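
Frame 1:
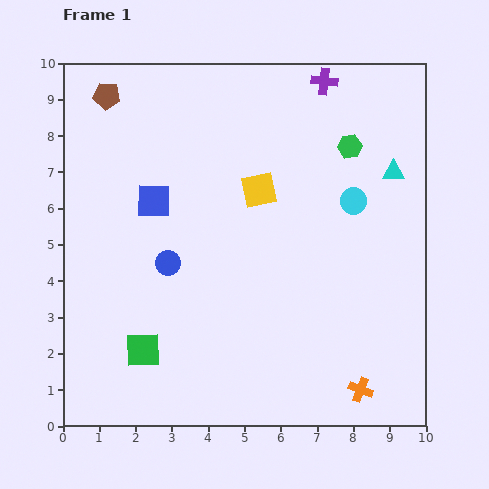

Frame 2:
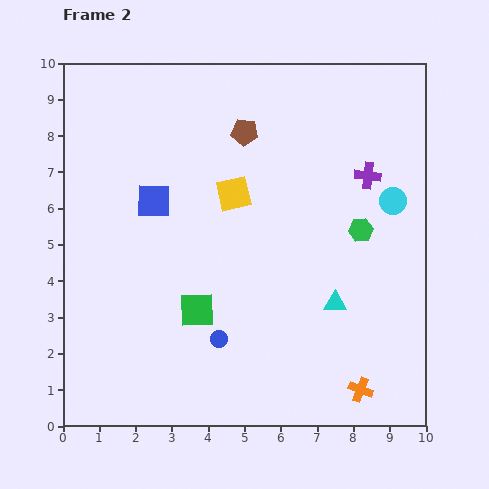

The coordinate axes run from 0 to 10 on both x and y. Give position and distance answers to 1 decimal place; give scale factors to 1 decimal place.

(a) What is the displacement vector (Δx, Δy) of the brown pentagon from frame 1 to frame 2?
(3.8, -1.0)

The brown pentagon was at (1.2, 9.1) in frame 1 and (5.0, 8.1) in frame 2.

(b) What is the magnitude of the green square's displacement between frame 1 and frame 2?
1.9

The green square moved from (2.2, 2.1) to (3.7, 3.2), a distance of √(1.5² + 1.1²) ≈ 1.9.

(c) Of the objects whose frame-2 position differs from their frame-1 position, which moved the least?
the yellow square

(moved 0.7)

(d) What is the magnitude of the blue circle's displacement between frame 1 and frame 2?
2.5

The blue circle moved from (2.9, 4.5) to (4.3, 2.4), a distance of √(1.4² + 2.1²) ≈ 2.5.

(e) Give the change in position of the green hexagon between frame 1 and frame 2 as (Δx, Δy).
(0.3, -2.3)

The green hexagon was at (7.9, 7.7) in frame 1 and (8.2, 5.4) in frame 2.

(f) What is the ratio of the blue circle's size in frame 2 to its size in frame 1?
0.7×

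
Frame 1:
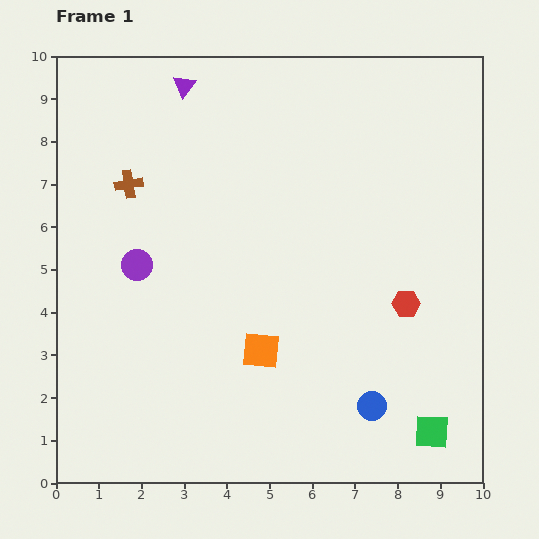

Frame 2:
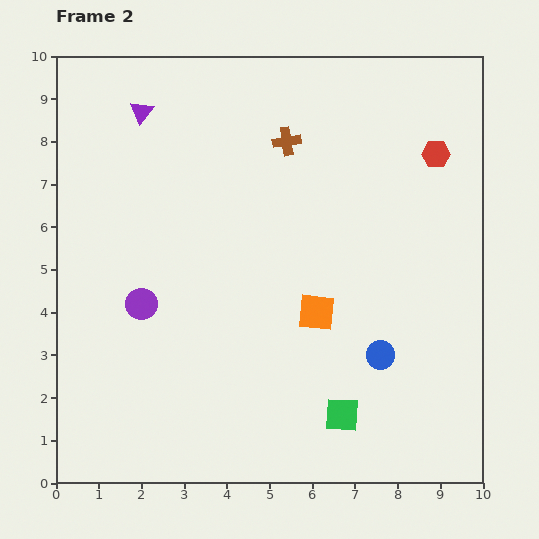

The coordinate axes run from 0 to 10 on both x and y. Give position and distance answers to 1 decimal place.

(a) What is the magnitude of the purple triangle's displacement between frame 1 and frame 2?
1.2

The purple triangle moved from (3.0, 9.3) to (2.0, 8.7), a distance of √(1.0² + 0.6²) ≈ 1.2.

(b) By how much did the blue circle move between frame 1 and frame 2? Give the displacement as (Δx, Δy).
(0.2, 1.2)

The blue circle was at (7.4, 1.8) in frame 1 and (7.6, 3.0) in frame 2.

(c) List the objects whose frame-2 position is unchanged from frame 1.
none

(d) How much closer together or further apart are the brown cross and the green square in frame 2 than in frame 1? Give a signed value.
-2.7

Distance in frame 1: 9.2. Distance in frame 2: 6.5.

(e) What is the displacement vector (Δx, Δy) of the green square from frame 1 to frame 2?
(-2.1, 0.4)

The green square was at (8.8, 1.2) in frame 1 and (6.7, 1.6) in frame 2.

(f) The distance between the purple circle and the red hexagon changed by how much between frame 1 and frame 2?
+1.3

Distance in frame 1: 6.4. Distance in frame 2: 7.7.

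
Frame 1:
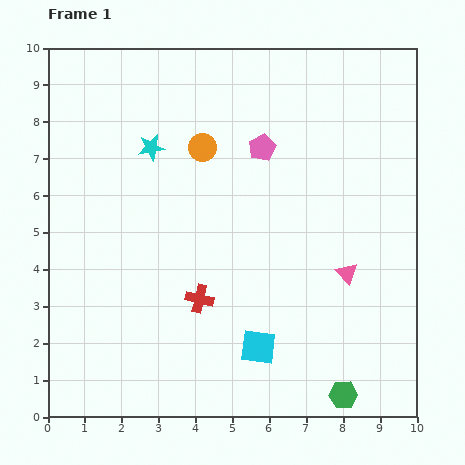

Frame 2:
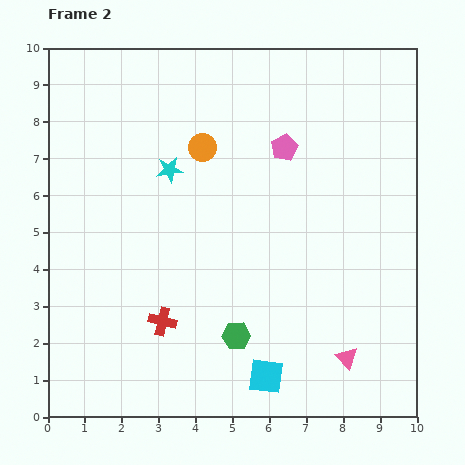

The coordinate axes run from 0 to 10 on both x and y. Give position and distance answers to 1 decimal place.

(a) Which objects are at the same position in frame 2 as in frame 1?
the orange circle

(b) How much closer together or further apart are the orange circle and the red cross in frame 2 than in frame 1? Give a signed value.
+0.7

Distance in frame 1: 4.1. Distance in frame 2: 4.8.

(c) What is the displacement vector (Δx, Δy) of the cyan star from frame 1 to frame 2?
(0.5, -0.6)

The cyan star was at (2.8, 7.3) in frame 1 and (3.3, 6.7) in frame 2.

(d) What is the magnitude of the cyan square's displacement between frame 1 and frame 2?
0.8

The cyan square moved from (5.7, 1.9) to (5.9, 1.1), a distance of √(0.2² + 0.8²) ≈ 0.8.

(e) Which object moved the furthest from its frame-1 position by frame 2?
the green hexagon

(moved 3.3; next 2.3)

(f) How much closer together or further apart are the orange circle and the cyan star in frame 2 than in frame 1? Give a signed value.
-0.3

Distance in frame 1: 1.4. Distance in frame 2: 1.1.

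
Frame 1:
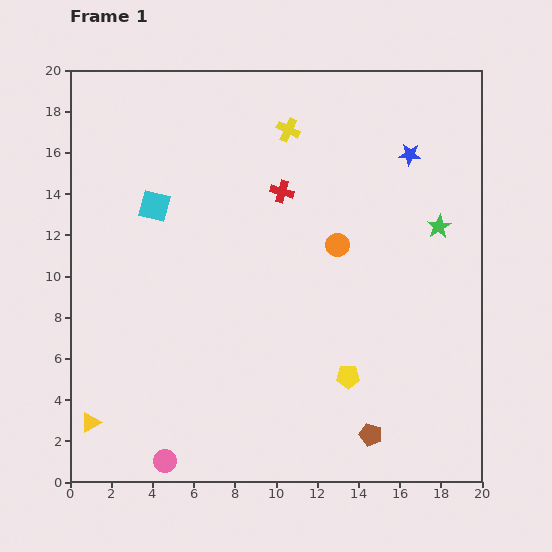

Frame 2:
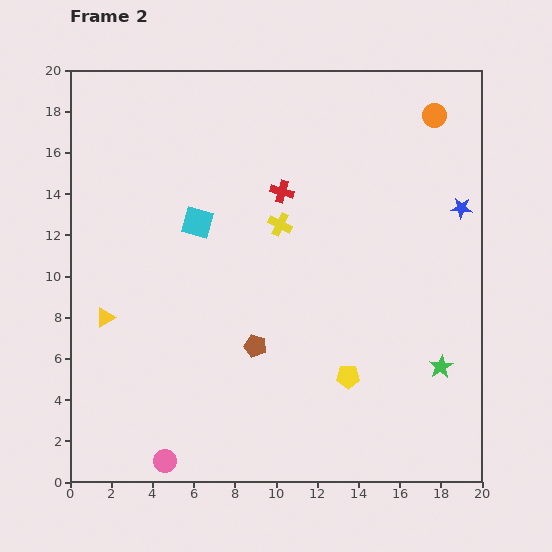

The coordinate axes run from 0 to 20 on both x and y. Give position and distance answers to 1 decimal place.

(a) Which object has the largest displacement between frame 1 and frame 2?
the orange circle

(moved 7.9; next 7.1)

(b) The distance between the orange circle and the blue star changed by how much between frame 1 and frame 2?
-0.9

Distance in frame 1: 5.6. Distance in frame 2: 4.7.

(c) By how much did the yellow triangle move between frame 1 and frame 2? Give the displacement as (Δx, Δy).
(0.7, 5.1)

The yellow triangle was at (1.0, 2.9) in frame 1 and (1.7, 8.0) in frame 2.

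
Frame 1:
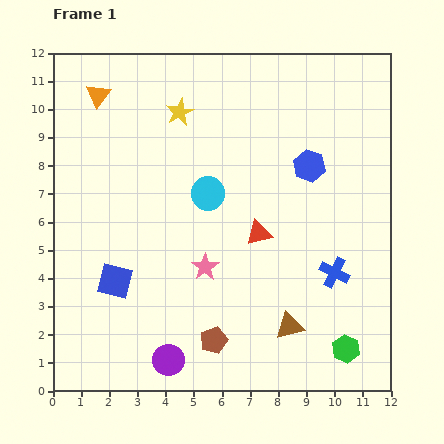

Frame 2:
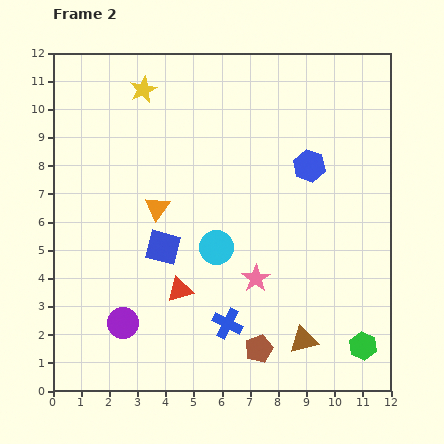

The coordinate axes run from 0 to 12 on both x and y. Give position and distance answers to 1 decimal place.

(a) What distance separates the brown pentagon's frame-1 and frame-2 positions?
1.6

The brown pentagon moved from (5.7, 1.8) to (7.3, 1.5), a distance of √(1.6² + 0.3²) ≈ 1.6.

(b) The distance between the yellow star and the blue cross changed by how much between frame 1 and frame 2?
+0.9

Distance in frame 1: 7.9. Distance in frame 2: 8.8.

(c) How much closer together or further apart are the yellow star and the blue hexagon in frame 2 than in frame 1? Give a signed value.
+1.5

Distance in frame 1: 5.0. Distance in frame 2: 6.5.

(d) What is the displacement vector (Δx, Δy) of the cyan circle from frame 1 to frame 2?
(0.3, -1.9)

The cyan circle was at (5.5, 7.0) in frame 1 and (5.8, 5.1) in frame 2.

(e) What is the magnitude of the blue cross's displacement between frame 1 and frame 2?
4.2

The blue cross moved from (10.0, 4.2) to (6.2, 2.4), a distance of √(3.8² + 1.8²) ≈ 4.2.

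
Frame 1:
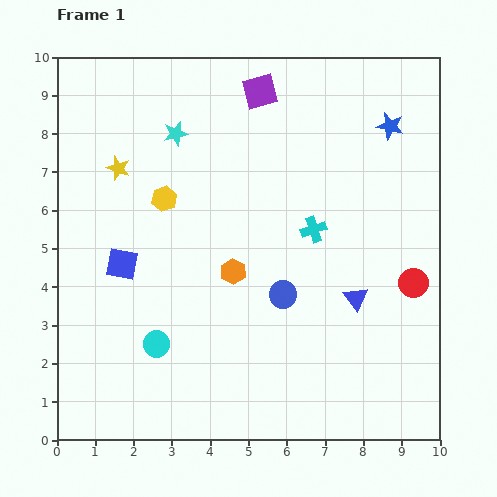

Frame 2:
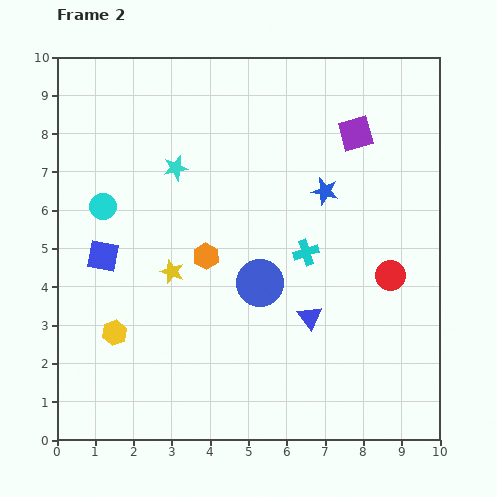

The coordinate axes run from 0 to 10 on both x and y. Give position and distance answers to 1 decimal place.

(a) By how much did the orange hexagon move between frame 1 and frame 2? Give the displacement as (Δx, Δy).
(-0.7, 0.4)

The orange hexagon was at (4.6, 4.4) in frame 1 and (3.9, 4.8) in frame 2.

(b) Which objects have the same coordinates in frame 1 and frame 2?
none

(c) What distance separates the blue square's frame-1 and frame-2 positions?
0.5

The blue square moved from (1.7, 4.6) to (1.2, 4.8), a distance of √(0.5² + 0.2²) ≈ 0.5.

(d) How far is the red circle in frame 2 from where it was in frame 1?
0.6

The red circle moved from (9.3, 4.1) to (8.7, 4.3), a distance of √(0.6² + 0.2²) ≈ 0.6.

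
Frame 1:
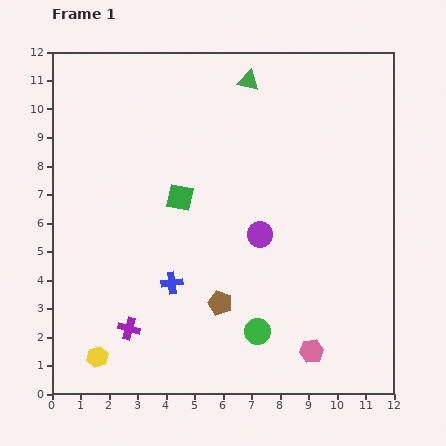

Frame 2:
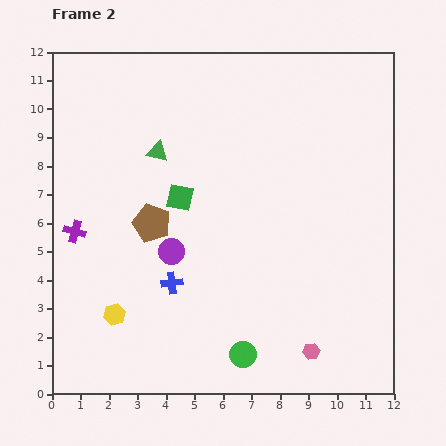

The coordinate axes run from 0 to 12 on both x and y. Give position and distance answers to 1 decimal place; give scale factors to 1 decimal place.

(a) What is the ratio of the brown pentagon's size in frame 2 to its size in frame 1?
1.6×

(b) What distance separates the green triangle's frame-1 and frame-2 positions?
4.1

The green triangle moved from (6.9, 11.0) to (3.7, 8.5), a distance of √(3.2² + 2.5²) ≈ 4.1.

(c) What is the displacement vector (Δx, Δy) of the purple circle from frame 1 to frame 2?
(-3.1, -0.6)

The purple circle was at (7.3, 5.6) in frame 1 and (4.2, 5.0) in frame 2.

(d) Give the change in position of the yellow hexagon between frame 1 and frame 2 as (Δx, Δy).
(0.6, 1.5)

The yellow hexagon was at (1.6, 1.3) in frame 1 and (2.2, 2.8) in frame 2.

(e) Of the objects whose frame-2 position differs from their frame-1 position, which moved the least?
the green circle

(moved 0.9)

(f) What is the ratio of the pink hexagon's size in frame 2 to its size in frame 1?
0.7×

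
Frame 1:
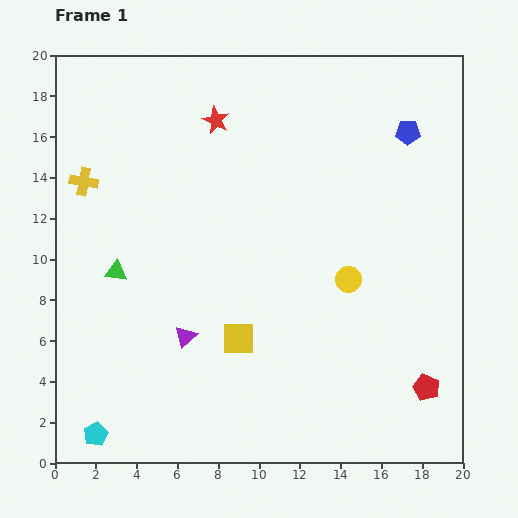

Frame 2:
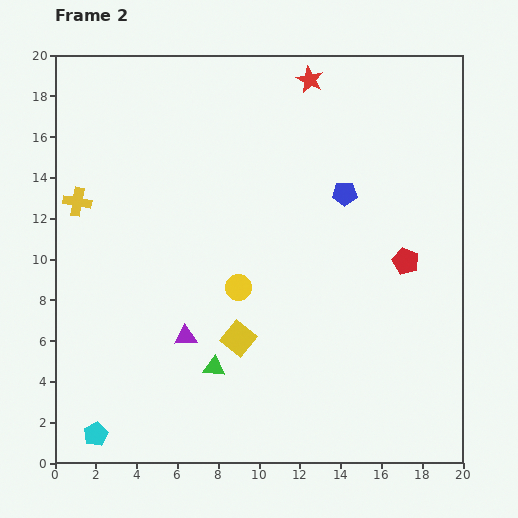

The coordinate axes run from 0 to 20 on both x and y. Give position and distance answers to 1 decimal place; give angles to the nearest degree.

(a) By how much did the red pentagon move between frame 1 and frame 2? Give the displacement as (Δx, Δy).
(-1.0, 6.2)

The red pentagon was at (18.2, 3.7) in frame 1 and (17.2, 9.9) in frame 2.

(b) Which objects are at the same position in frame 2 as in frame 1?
the yellow square, the purple triangle, the cyan pentagon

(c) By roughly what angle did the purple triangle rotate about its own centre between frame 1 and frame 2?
39° clockwise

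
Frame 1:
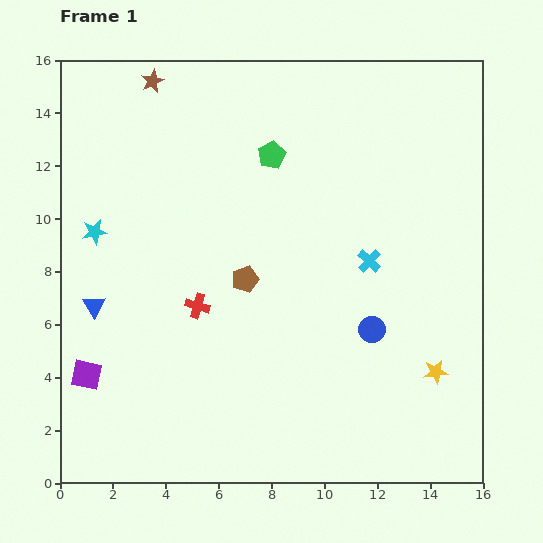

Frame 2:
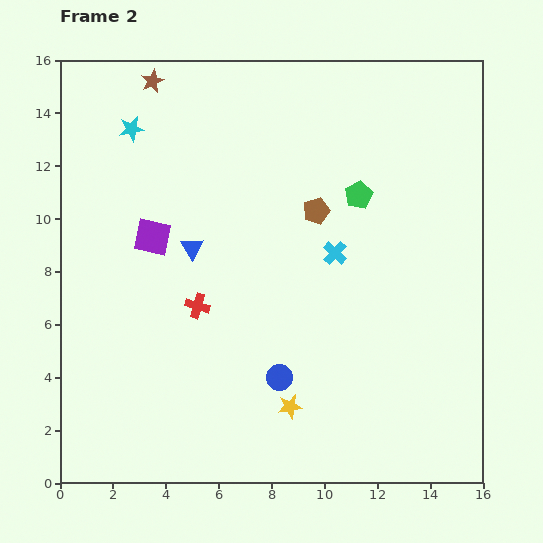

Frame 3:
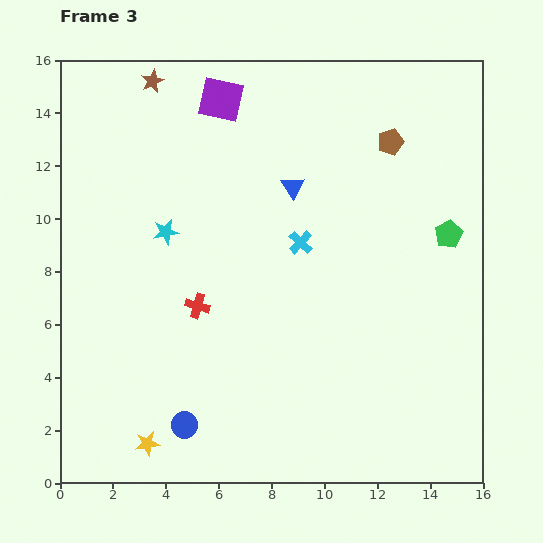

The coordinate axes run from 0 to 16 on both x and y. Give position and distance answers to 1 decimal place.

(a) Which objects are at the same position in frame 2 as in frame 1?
the brown star, the red cross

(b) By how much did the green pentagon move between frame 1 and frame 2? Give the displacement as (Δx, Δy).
(3.3, -1.5)

The green pentagon was at (8.0, 12.4) in frame 1 and (11.3, 10.9) in frame 2.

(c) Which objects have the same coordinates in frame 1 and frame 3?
the brown star, the red cross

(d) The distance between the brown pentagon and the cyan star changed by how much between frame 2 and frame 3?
+1.5

Distance in frame 2: 7.7. Distance in frame 3: 9.2.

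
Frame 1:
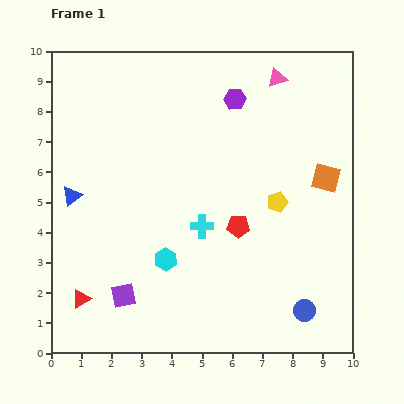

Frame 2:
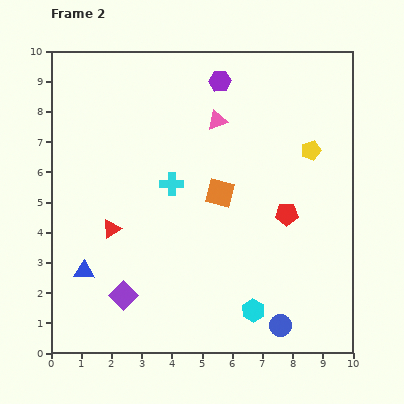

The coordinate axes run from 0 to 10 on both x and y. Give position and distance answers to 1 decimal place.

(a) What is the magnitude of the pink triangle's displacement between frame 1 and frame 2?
2.4

The pink triangle moved from (7.5, 9.1) to (5.5, 7.7), a distance of √(2.0² + 1.4²) ≈ 2.4.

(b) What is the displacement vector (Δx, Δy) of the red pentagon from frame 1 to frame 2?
(1.6, 0.4)

The red pentagon was at (6.2, 4.2) in frame 1 and (7.8, 4.6) in frame 2.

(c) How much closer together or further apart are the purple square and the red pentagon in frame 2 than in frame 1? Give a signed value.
+1.6

Distance in frame 1: 4.4. Distance in frame 2: 6.0.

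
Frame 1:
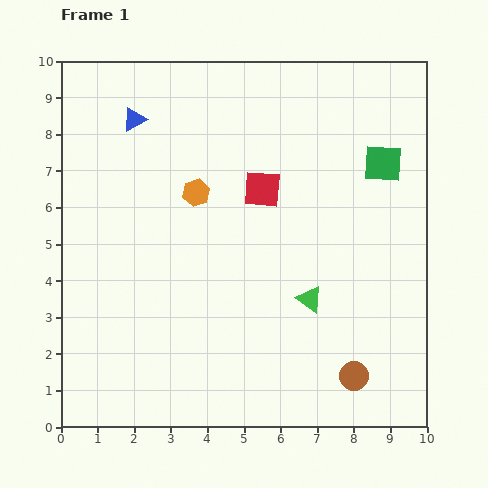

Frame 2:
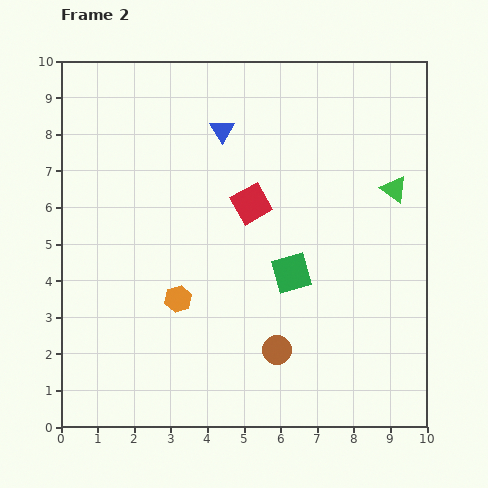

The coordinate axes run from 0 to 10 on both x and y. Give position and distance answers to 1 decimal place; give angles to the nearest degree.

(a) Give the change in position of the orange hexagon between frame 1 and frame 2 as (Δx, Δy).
(-0.5, -2.9)

The orange hexagon was at (3.7, 6.4) in frame 1 and (3.2, 3.5) in frame 2.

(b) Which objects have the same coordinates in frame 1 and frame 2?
none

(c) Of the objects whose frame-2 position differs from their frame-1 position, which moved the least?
the red square

(moved 0.5)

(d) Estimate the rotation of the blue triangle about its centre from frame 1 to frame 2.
32° counter-clockwise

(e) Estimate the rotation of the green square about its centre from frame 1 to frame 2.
20° counter-clockwise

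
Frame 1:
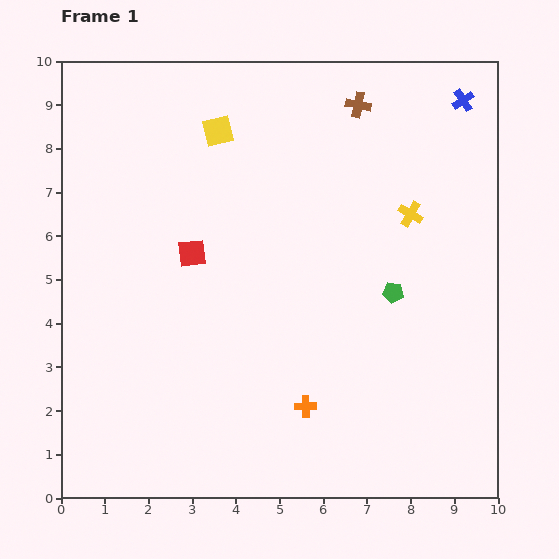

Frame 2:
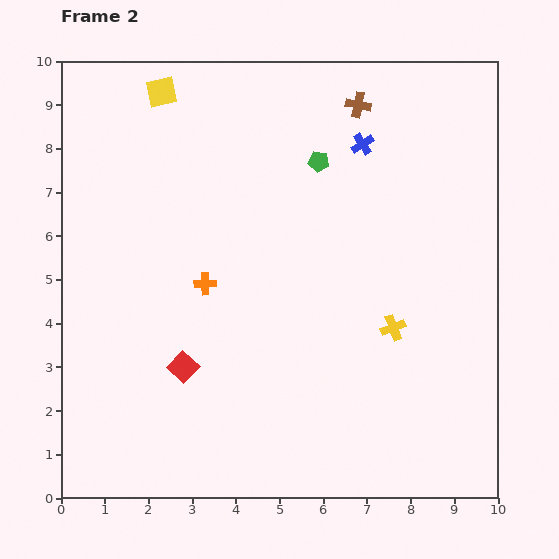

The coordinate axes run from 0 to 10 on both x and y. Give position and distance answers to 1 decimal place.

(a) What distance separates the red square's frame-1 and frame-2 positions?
2.6

The red square moved from (3.0, 5.6) to (2.8, 3.0), a distance of √(0.2² + 2.6²) ≈ 2.6.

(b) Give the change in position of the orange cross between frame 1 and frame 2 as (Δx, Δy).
(-2.3, 2.8)

The orange cross was at (5.6, 2.1) in frame 1 and (3.3, 4.9) in frame 2.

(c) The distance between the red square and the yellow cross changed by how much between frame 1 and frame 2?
-0.2

Distance in frame 1: 5.1. Distance in frame 2: 4.9.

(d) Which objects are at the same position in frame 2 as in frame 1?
the brown cross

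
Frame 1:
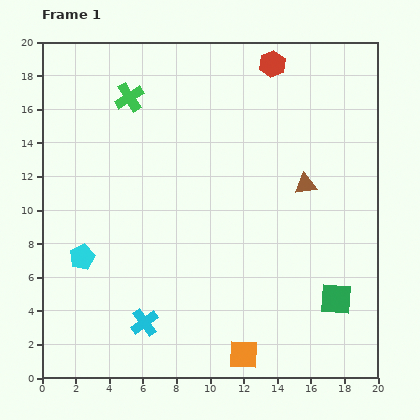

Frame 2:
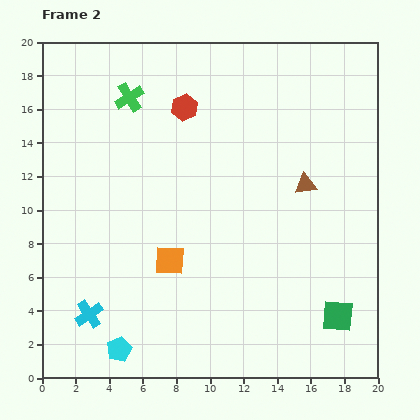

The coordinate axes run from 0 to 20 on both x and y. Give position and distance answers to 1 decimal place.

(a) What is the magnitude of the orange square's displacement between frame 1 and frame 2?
7.1

The orange square moved from (12.0, 1.4) to (7.6, 7.0), a distance of √(4.4² + 5.6²) ≈ 7.1.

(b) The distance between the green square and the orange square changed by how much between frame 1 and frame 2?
+4.1

Distance in frame 1: 6.4. Distance in frame 2: 10.5.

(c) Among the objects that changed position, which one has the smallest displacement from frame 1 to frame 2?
the green square

(moved 1.0)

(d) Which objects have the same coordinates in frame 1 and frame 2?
the green cross, the brown triangle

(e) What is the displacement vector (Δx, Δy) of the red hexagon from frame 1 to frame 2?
(-5.2, -2.6)

The red hexagon was at (13.7, 18.7) in frame 1 and (8.5, 16.1) in frame 2.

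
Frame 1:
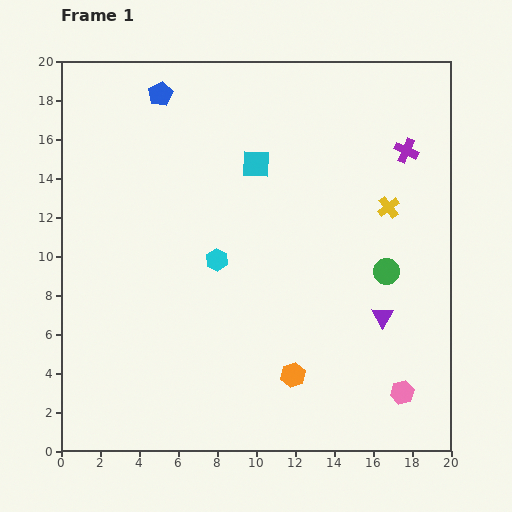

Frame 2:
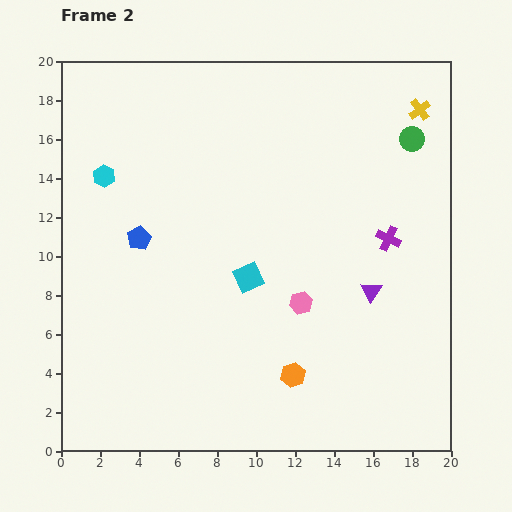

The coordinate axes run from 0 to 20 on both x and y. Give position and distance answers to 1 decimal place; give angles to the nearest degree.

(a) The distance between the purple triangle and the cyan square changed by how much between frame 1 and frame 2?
-3.9

Distance in frame 1: 10.2. Distance in frame 2: 6.3.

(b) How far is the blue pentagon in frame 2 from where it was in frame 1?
7.5

The blue pentagon moved from (5.1, 18.3) to (4.0, 10.9), a distance of √(1.1² + 7.4²) ≈ 7.5.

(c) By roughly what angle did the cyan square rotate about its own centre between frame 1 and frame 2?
27° counter-clockwise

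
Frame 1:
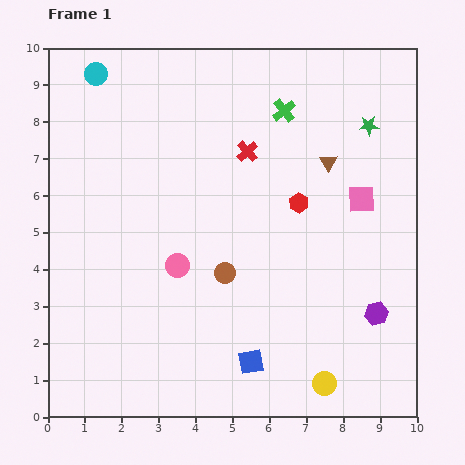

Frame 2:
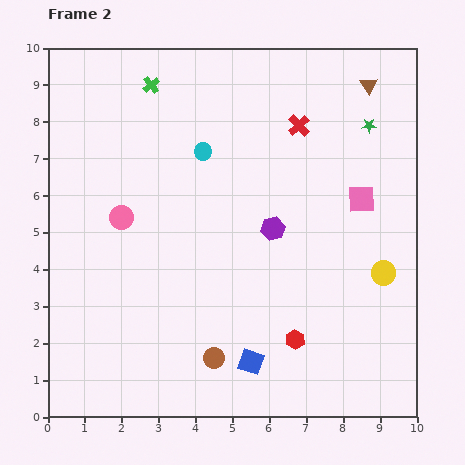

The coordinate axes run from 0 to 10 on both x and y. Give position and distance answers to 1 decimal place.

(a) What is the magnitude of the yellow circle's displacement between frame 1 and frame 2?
3.4

The yellow circle moved from (7.5, 0.9) to (9.1, 3.9), a distance of √(1.6² + 3.0²) ≈ 3.4.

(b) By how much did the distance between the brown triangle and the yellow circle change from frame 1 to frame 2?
-0.9

Distance in frame 1: 6.0. Distance in frame 2: 5.1.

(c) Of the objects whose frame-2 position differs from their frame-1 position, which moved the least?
the red cross

(moved 1.6)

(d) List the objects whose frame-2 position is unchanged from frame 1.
the blue square, the pink square, the green star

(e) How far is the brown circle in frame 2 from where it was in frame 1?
2.3

The brown circle moved from (4.8, 3.9) to (4.5, 1.6), a distance of √(0.3² + 2.3²) ≈ 2.3.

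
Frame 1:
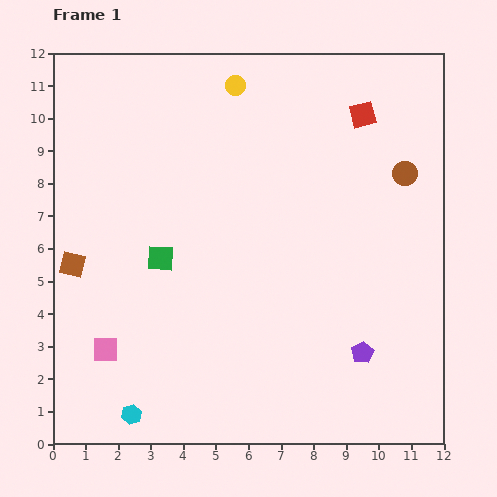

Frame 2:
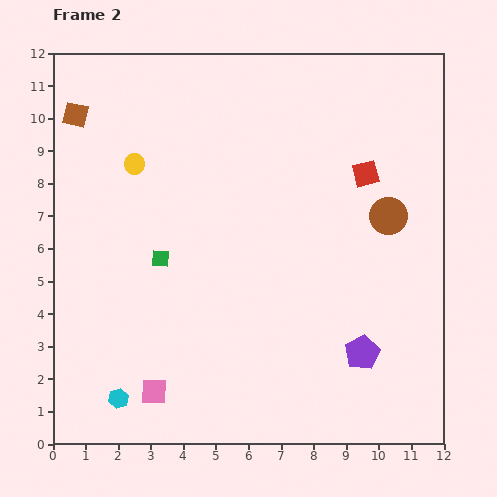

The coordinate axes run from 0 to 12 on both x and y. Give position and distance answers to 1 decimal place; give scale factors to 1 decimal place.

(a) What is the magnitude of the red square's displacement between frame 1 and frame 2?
1.8

The red square moved from (9.5, 10.1) to (9.6, 8.3), a distance of √(0.1² + 1.8²) ≈ 1.8.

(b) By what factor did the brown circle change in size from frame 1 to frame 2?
1.5×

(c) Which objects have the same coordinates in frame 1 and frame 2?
the green square, the purple pentagon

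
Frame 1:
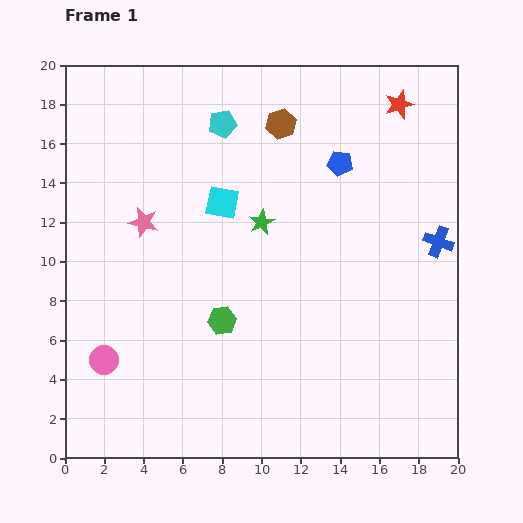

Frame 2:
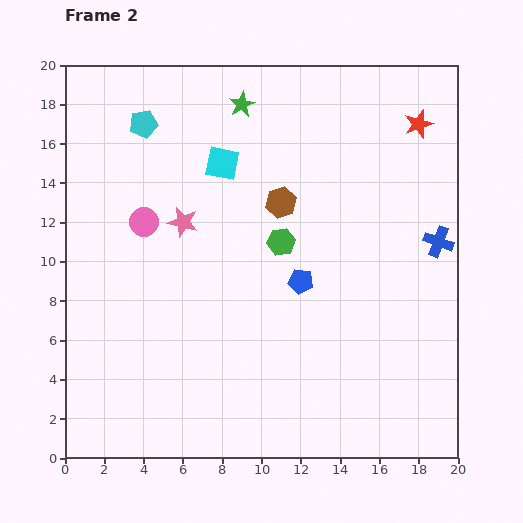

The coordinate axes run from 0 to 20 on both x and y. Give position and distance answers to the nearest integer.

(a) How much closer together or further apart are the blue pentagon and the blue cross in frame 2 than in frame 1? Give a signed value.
+1

Distance in frame 1: 6. Distance in frame 2: 7.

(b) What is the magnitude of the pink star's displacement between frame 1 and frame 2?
2

The pink star moved from (4, 12) to (6, 12), a distance of √(2² + 0²) ≈ 2.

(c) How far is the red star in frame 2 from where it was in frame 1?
1

The red star moved from (17, 18) to (18, 17), a distance of √(1² + 1²) ≈ 1.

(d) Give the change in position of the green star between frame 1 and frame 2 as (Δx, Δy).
(-1, 6)

The green star was at (10, 12) in frame 1 and (9, 18) in frame 2.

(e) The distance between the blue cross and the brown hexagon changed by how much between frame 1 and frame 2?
-2

Distance in frame 1: 10. Distance in frame 2: 8.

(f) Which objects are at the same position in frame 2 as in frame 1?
the blue cross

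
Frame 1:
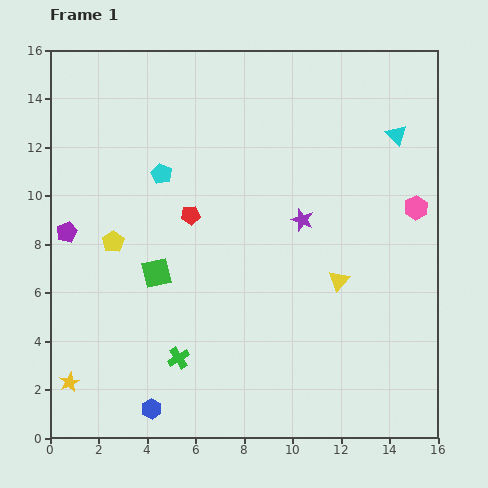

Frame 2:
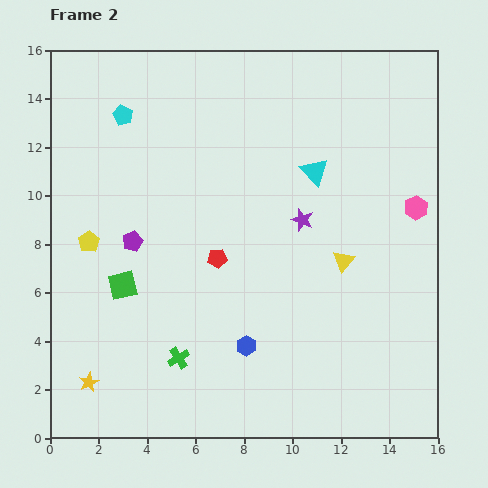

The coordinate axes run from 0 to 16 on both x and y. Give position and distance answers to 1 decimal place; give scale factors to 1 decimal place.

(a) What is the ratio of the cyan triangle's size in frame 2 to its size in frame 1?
1.3×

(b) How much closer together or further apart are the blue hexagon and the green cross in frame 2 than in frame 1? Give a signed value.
+0.4

Distance in frame 1: 2.4. Distance in frame 2: 2.8.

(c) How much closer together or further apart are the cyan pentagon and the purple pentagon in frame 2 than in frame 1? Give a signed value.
+0.6

Distance in frame 1: 4.6. Distance in frame 2: 5.2.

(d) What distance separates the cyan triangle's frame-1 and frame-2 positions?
3.7

The cyan triangle moved from (14.3, 12.5) to (10.9, 11.0), a distance of √(3.4² + 1.5²) ≈ 3.7.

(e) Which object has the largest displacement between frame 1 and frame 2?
the blue hexagon

(moved 4.7; next 3.7)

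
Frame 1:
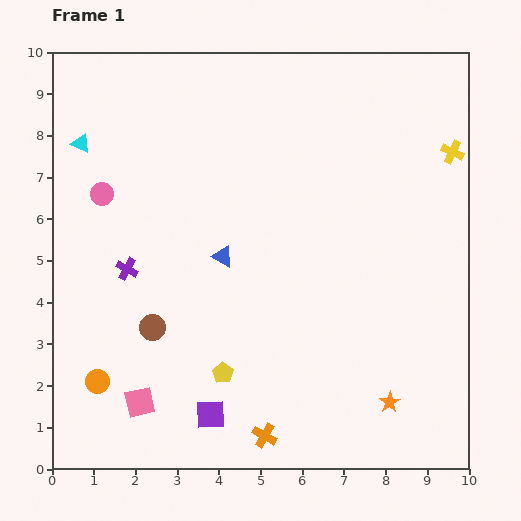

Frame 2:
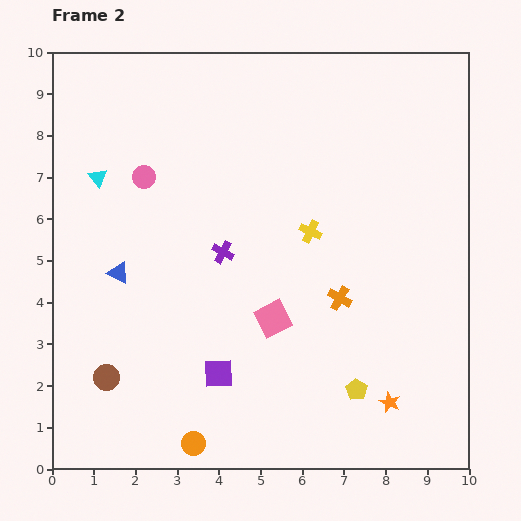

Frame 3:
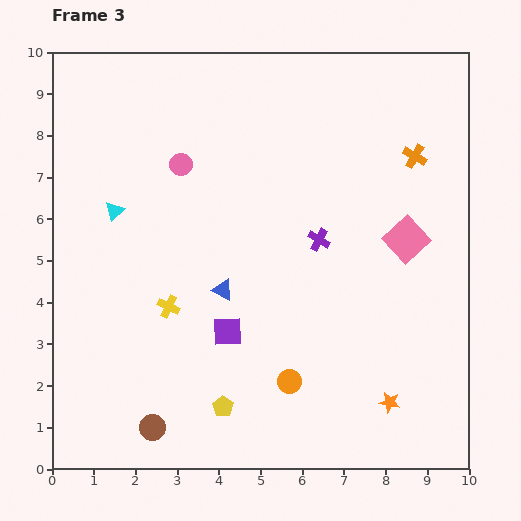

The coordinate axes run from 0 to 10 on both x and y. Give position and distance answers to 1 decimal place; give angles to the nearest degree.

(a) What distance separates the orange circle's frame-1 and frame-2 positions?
2.7

The orange circle moved from (1.1, 2.1) to (3.4, 0.6), a distance of √(2.3² + 1.5²) ≈ 2.7.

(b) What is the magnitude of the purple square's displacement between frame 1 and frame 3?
2.0

The purple square moved from (3.8, 1.3) to (4.2, 3.3), a distance of √(0.4² + 2.0²) ≈ 2.0.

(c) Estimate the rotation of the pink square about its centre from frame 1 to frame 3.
31° counter-clockwise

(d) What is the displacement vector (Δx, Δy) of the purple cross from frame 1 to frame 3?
(4.6, 0.7)

The purple cross was at (1.8, 4.8) in frame 1 and (6.4, 5.5) in frame 3.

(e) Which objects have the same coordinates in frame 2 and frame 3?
the orange star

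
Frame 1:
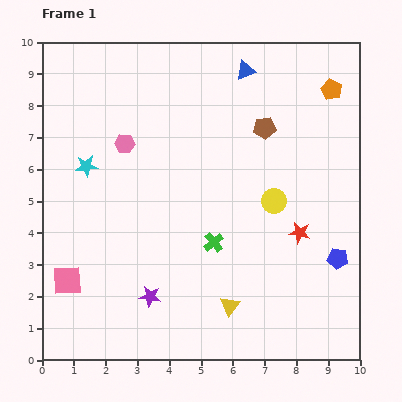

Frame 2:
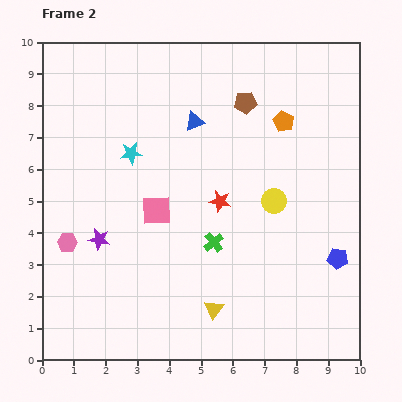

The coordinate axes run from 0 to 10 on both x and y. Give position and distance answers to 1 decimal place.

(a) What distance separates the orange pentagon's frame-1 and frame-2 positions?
1.8

The orange pentagon moved from (9.1, 8.5) to (7.6, 7.5), a distance of √(1.5² + 1.0²) ≈ 1.8.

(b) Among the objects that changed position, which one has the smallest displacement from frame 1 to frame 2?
the yellow triangle

(moved 0.5)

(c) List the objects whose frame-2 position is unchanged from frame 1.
the green cross, the yellow circle, the blue pentagon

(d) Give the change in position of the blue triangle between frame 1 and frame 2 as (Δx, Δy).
(-1.6, -1.6)

The blue triangle was at (6.4, 9.1) in frame 1 and (4.8, 7.5) in frame 2.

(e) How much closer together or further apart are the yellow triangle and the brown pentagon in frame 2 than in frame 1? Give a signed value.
+0.9

Distance in frame 1: 5.7. Distance in frame 2: 6.6.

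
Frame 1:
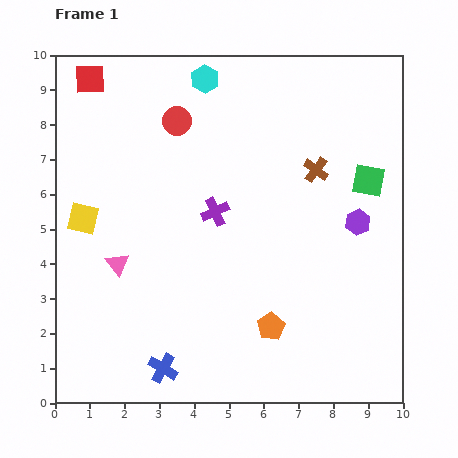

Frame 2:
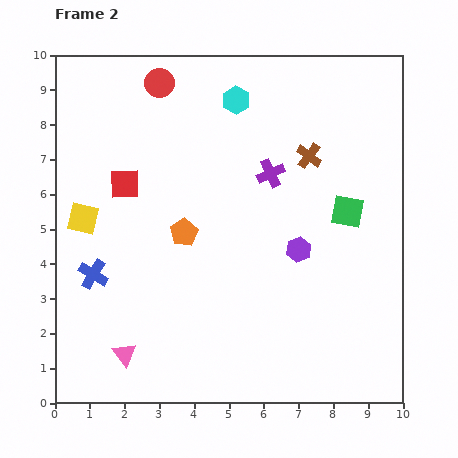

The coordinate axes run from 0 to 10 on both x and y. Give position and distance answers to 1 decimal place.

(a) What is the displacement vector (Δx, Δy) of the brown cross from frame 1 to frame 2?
(-0.2, 0.4)

The brown cross was at (7.5, 6.7) in frame 1 and (7.3, 7.1) in frame 2.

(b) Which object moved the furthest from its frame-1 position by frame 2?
the orange pentagon

(moved 3.7; next 3.4)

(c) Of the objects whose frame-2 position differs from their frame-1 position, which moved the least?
the brown cross

(moved 0.4)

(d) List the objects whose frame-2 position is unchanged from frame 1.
the yellow square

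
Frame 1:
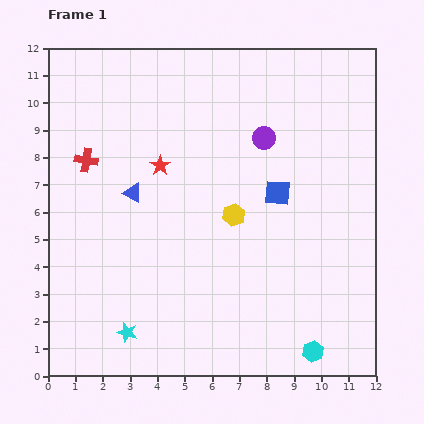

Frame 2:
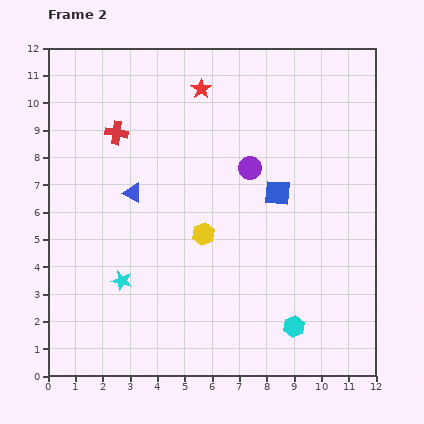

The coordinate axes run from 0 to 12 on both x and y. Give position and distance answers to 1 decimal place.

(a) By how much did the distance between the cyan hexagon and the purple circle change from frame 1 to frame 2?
-2.0

Distance in frame 1: 8.0. Distance in frame 2: 6.0.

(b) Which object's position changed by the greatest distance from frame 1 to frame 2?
the red star

(moved 3.2; next 1.9)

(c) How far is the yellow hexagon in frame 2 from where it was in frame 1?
1.3

The yellow hexagon moved from (6.8, 5.9) to (5.7, 5.2), a distance of √(1.1² + 0.7²) ≈ 1.3.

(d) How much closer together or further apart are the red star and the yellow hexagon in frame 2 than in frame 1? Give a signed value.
+2.1

Distance in frame 1: 3.2. Distance in frame 2: 5.3.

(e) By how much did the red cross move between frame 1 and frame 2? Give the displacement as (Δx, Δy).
(1.1, 1.0)

The red cross was at (1.4, 7.9) in frame 1 and (2.5, 8.9) in frame 2.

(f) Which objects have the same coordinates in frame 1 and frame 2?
the blue triangle, the blue square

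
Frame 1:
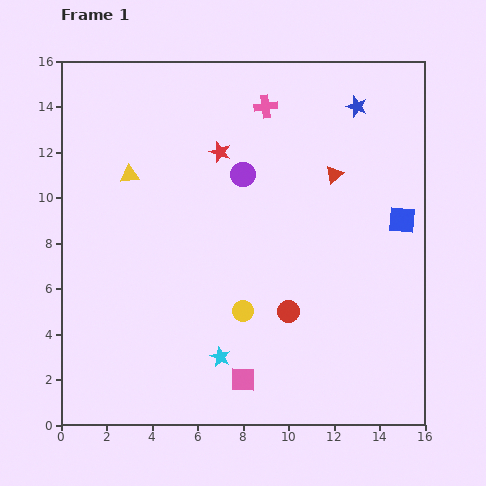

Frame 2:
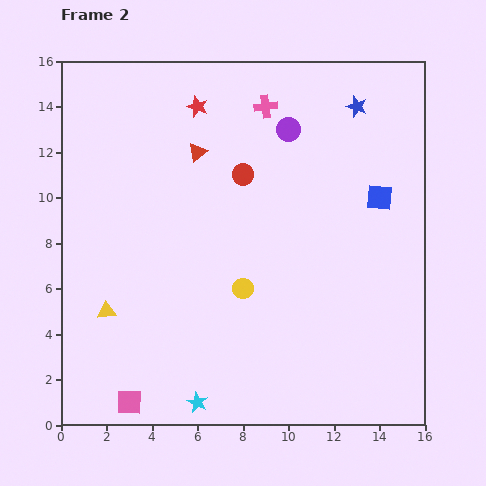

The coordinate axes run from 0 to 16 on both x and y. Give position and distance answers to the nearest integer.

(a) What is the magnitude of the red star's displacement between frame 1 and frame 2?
2

The red star moved from (7, 12) to (6, 14), a distance of √(1² + 2²) ≈ 2.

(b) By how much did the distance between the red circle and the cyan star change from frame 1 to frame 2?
+6

Distance in frame 1: 4. Distance in frame 2: 10.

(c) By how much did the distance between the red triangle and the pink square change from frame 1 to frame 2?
+1

Distance in frame 1: 10. Distance in frame 2: 11.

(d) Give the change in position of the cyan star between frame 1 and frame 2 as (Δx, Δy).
(-1, -2)

The cyan star was at (7, 3) in frame 1 and (6, 1) in frame 2.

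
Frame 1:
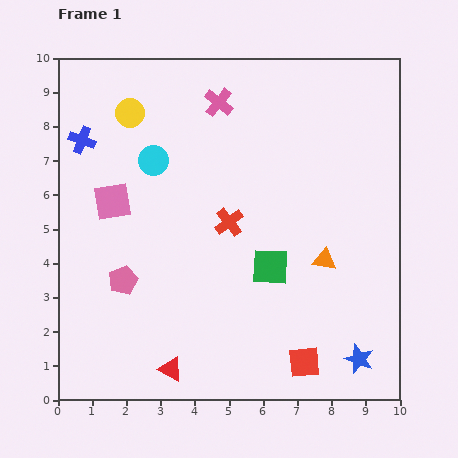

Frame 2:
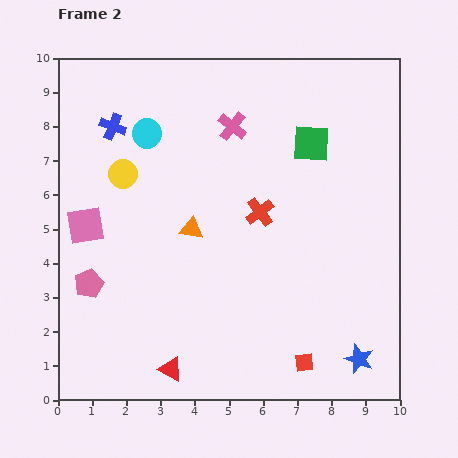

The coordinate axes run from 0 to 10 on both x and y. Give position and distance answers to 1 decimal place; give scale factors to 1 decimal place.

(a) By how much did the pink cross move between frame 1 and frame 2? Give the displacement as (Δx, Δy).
(0.4, -0.7)

The pink cross was at (4.7, 8.7) in frame 1 and (5.1, 8.0) in frame 2.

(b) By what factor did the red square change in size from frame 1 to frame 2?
0.6×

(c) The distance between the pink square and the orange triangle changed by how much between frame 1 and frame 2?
-3.3

Distance in frame 1: 6.4. Distance in frame 2: 3.1.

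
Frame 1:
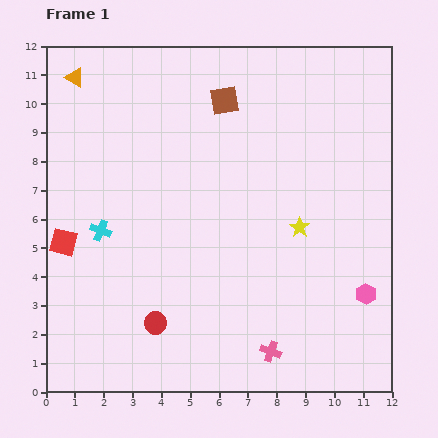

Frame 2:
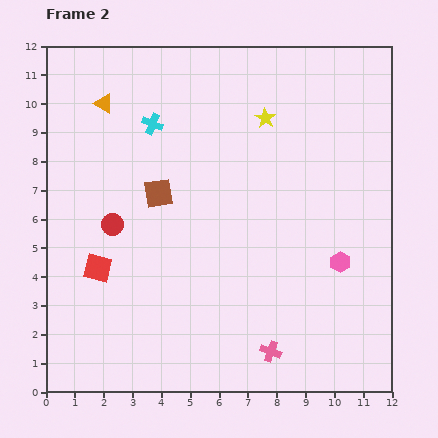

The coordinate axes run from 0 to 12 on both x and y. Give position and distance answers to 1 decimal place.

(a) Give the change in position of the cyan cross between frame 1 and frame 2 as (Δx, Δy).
(1.8, 3.7)

The cyan cross was at (1.9, 5.6) in frame 1 and (3.7, 9.3) in frame 2.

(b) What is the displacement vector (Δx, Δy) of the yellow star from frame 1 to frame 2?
(-1.2, 3.8)

The yellow star was at (8.8, 5.7) in frame 1 and (7.6, 9.5) in frame 2.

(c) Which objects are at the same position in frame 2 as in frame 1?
the pink cross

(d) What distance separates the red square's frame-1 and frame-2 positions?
1.5

The red square moved from (0.6, 5.2) to (1.8, 4.3), a distance of √(1.2² + 0.9²) ≈ 1.5.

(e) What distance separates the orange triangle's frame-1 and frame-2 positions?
1.3

The orange triangle moved from (1.0, 10.9) to (2.0, 10.0), a distance of √(1.0² + 0.9²) ≈ 1.3.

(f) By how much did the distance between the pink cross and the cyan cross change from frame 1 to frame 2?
+1.7

Distance in frame 1: 7.2. Distance in frame 2: 8.9.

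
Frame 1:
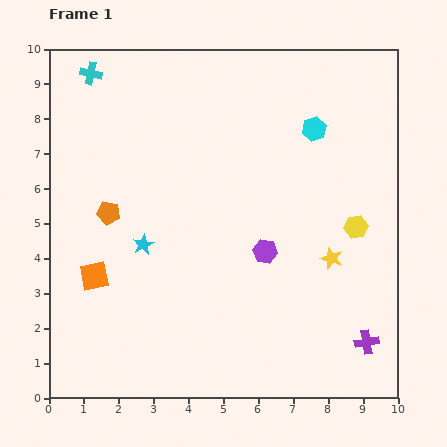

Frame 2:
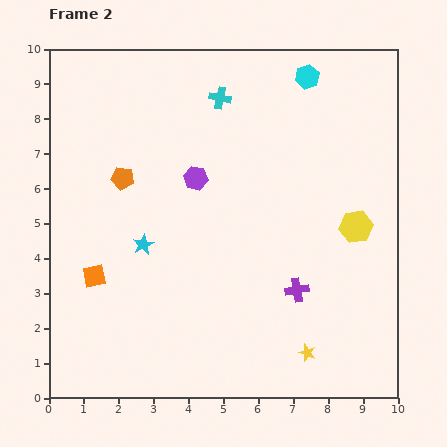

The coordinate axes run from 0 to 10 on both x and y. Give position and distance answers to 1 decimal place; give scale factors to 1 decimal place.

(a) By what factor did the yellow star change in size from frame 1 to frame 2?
0.8×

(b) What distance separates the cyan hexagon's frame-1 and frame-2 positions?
1.5

The cyan hexagon moved from (7.6, 7.7) to (7.4, 9.2), a distance of √(0.2² + 1.5²) ≈ 1.5.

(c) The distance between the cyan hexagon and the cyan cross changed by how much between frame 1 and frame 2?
-4.0

Distance in frame 1: 6.6. Distance in frame 2: 2.6.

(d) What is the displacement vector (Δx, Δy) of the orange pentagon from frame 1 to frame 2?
(0.4, 1.0)

The orange pentagon was at (1.7, 5.3) in frame 1 and (2.1, 6.3) in frame 2.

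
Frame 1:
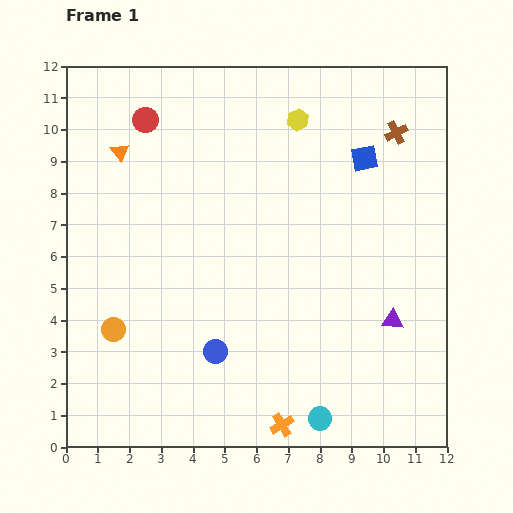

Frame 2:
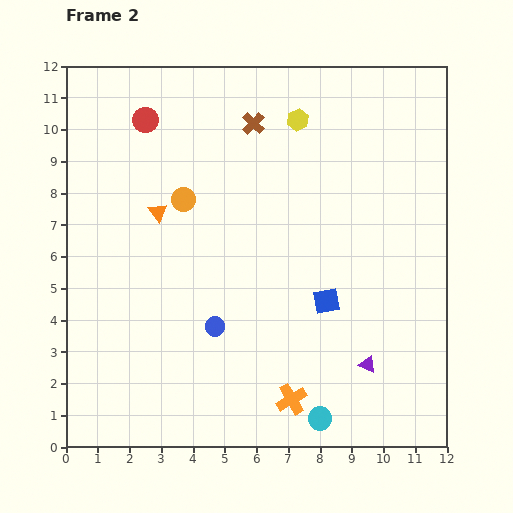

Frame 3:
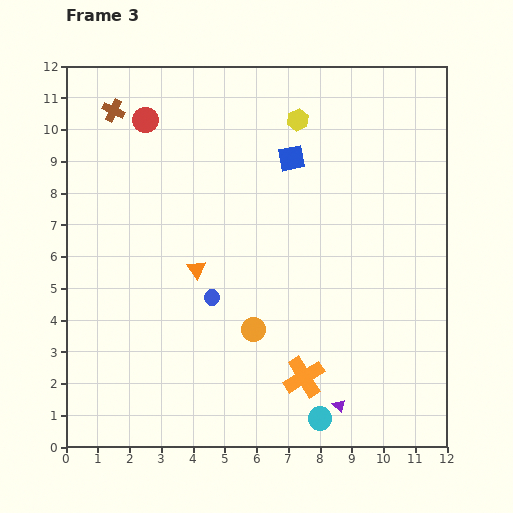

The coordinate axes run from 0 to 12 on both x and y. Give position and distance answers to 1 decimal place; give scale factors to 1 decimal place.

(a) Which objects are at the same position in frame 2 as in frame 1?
the red circle, the yellow hexagon, the cyan circle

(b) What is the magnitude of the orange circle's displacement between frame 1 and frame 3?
4.4

The orange circle moved from (1.5, 3.7) to (5.9, 3.7), a distance of √(4.4² + 0.0²) ≈ 4.4.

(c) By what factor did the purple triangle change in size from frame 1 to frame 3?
0.6×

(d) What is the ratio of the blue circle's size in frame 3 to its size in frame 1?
0.6×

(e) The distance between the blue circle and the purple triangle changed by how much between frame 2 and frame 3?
+0.3

Distance in frame 2: 4.9. Distance in frame 3: 5.2.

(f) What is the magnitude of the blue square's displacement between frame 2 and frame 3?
4.6

The blue square moved from (8.2, 4.6) to (7.1, 9.1), a distance of √(1.1² + 4.5²) ≈ 4.6.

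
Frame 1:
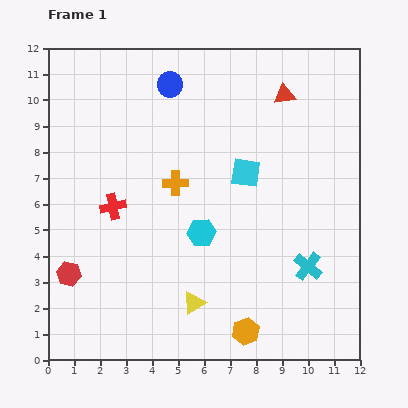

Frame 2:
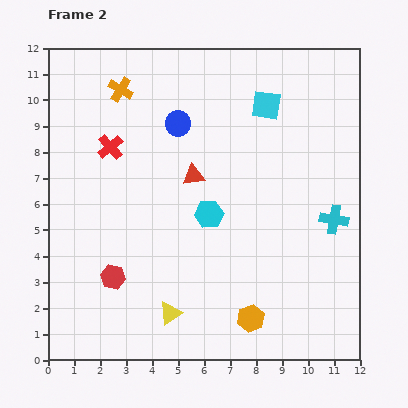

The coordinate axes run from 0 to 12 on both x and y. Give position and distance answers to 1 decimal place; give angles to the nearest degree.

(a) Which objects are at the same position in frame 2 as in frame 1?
none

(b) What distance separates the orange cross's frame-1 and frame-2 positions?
4.2

The orange cross moved from (4.9, 6.8) to (2.8, 10.4), a distance of √(2.1² + 3.6²) ≈ 4.2.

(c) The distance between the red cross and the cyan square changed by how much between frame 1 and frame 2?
+0.9

Distance in frame 1: 5.3. Distance in frame 2: 6.2.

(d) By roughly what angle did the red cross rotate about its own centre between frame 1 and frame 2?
29° counter-clockwise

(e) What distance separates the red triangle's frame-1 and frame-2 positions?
4.7

The red triangle moved from (9.1, 10.2) to (5.6, 7.1), a distance of √(3.5² + 3.1²) ≈ 4.7.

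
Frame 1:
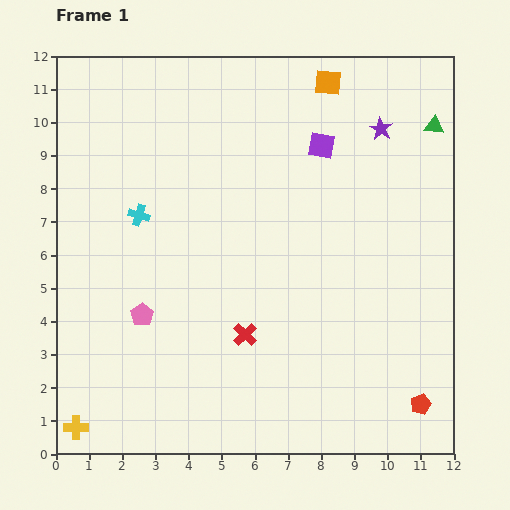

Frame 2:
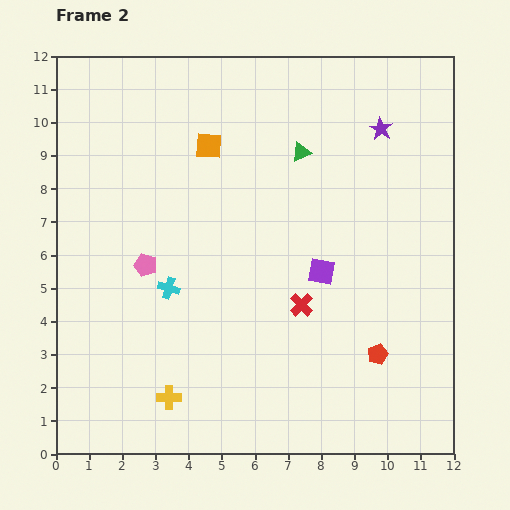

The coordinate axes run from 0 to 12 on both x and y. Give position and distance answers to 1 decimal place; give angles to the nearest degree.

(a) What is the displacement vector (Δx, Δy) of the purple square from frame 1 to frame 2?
(0.0, -3.8)

The purple square was at (8.0, 9.3) in frame 1 and (8.0, 5.5) in frame 2.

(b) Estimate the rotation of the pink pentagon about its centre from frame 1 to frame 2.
20° counter-clockwise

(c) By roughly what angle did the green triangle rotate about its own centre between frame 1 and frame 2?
29° counter-clockwise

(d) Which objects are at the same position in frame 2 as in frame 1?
the purple star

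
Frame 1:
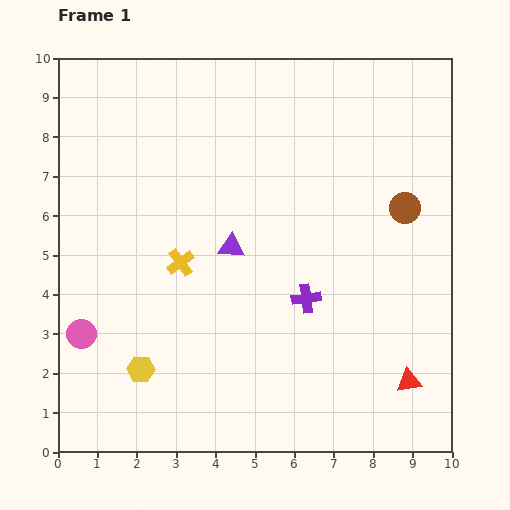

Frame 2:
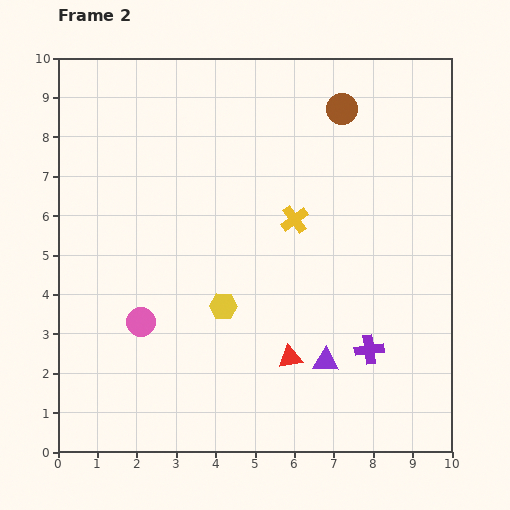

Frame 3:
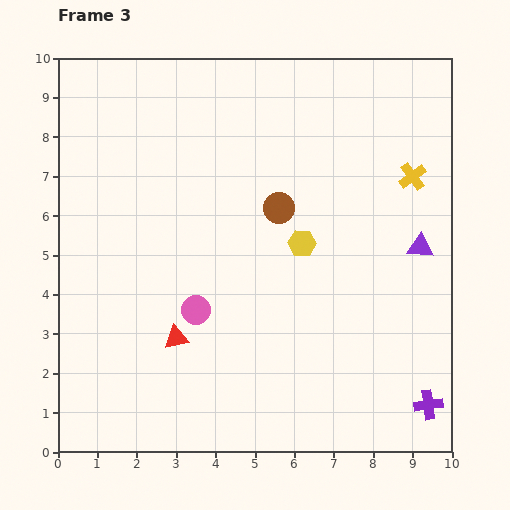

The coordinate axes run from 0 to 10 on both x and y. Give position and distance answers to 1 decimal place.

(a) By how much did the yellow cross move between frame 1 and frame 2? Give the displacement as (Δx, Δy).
(2.9, 1.1)

The yellow cross was at (3.1, 4.8) in frame 1 and (6.0, 5.9) in frame 2.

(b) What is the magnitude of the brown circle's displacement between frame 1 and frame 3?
3.2

The brown circle moved from (8.8, 6.2) to (5.6, 6.2), a distance of √(3.2² + 0.0²) ≈ 3.2.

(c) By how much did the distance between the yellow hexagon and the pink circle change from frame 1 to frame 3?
+1.5

Distance in frame 1: 1.7. Distance in frame 3: 3.2.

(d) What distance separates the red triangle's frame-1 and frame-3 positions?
6.0

The red triangle moved from (8.9, 1.8) to (3.0, 2.9), a distance of √(5.9² + 1.1²) ≈ 6.0.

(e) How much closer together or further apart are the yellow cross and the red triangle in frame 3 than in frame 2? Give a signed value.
+3.8

Distance in frame 2: 3.5. Distance in frame 3: 7.3.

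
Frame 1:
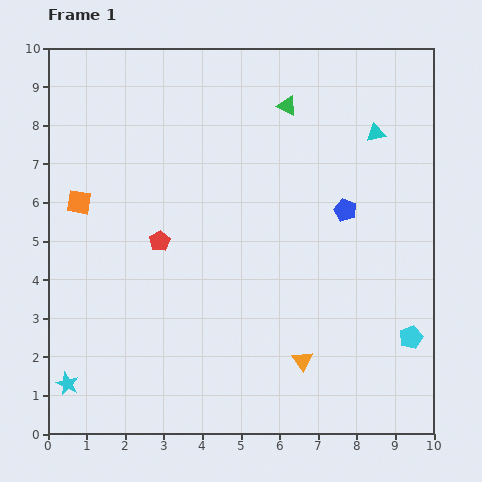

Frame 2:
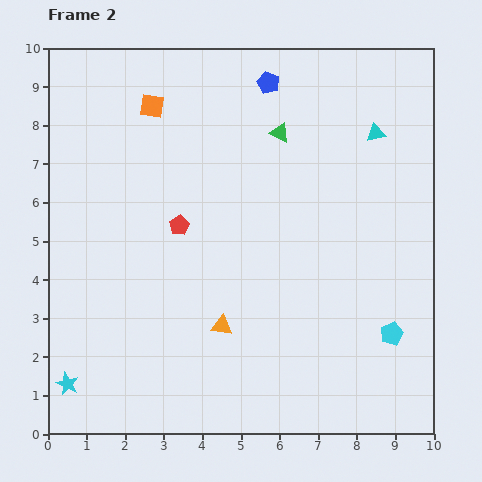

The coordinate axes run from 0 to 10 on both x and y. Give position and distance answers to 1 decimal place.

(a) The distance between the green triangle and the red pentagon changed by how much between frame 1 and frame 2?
-1.3

Distance in frame 1: 4.8. Distance in frame 2: 3.5.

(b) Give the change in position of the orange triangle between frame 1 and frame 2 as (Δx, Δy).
(-2.1, 0.9)

The orange triangle was at (6.6, 1.9) in frame 1 and (4.5, 2.8) in frame 2.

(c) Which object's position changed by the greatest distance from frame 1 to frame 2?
the blue pentagon

(moved 3.9; next 3.1)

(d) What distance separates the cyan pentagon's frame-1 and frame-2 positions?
0.5

The cyan pentagon moved from (9.4, 2.5) to (8.9, 2.6), a distance of √(0.5² + 0.1²) ≈ 0.5.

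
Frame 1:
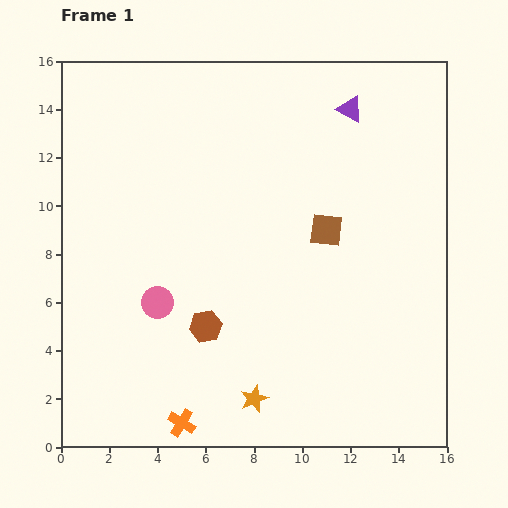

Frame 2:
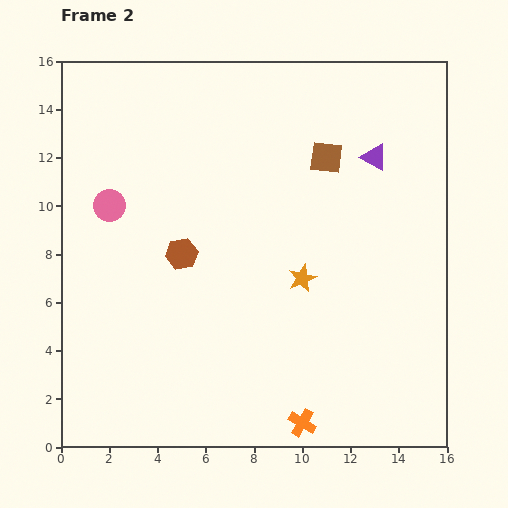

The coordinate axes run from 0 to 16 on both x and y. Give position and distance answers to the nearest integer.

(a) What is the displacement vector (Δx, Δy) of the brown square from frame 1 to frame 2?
(0, 3)

The brown square was at (11, 9) in frame 1 and (11, 12) in frame 2.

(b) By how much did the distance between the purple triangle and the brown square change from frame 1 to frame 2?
-3

Distance in frame 1: 5. Distance in frame 2: 2.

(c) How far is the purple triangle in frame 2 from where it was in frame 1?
2

The purple triangle moved from (12, 14) to (13, 12), a distance of √(1² + 2²) ≈ 2.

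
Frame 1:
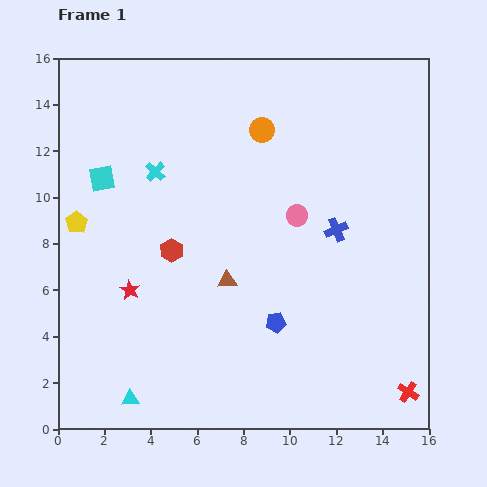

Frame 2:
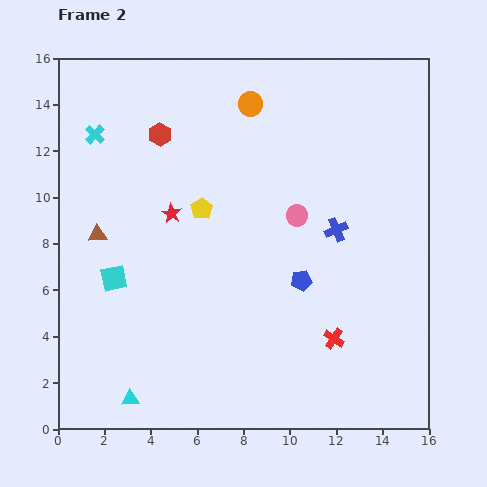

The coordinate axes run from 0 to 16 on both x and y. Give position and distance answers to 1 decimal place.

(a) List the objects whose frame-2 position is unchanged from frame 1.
the cyan triangle, the pink circle, the blue cross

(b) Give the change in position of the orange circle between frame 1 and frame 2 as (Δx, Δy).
(-0.5, 1.1)

The orange circle was at (8.8, 12.9) in frame 1 and (8.3, 14.0) in frame 2.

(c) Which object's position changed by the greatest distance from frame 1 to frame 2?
the brown triangle

(moved 5.9; next 5.4)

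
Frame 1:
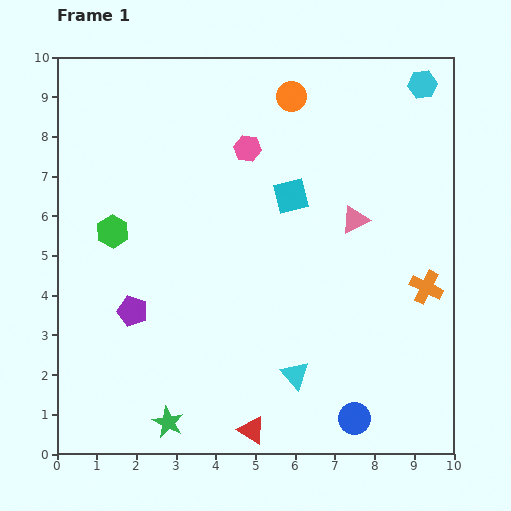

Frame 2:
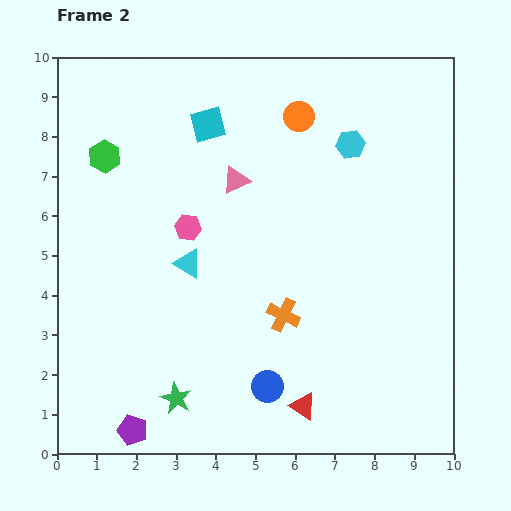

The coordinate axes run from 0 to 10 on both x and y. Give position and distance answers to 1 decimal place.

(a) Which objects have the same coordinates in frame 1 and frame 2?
none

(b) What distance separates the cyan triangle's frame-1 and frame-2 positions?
3.9

The cyan triangle moved from (6.0, 2.0) to (3.3, 4.8), a distance of √(2.7² + 2.8²) ≈ 3.9.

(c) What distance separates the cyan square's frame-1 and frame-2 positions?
2.8

The cyan square moved from (5.9, 6.5) to (3.8, 8.3), a distance of √(2.1² + 1.8²) ≈ 2.8.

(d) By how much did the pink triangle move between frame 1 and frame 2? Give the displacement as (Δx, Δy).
(-3.0, 1.0)

The pink triangle was at (7.5, 5.9) in frame 1 and (4.5, 6.9) in frame 2.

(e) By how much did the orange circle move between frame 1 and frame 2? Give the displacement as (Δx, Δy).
(0.2, -0.5)

The orange circle was at (5.9, 9.0) in frame 1 and (6.1, 8.5) in frame 2.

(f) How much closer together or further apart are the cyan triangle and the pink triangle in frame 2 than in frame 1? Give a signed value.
-1.8

Distance in frame 1: 4.2. Distance in frame 2: 2.4.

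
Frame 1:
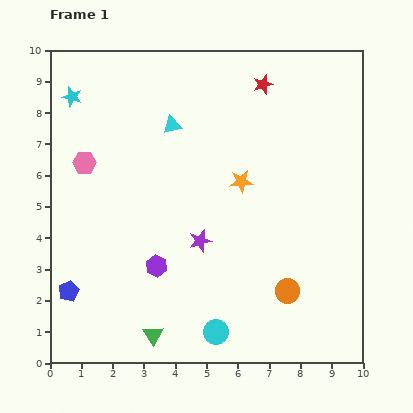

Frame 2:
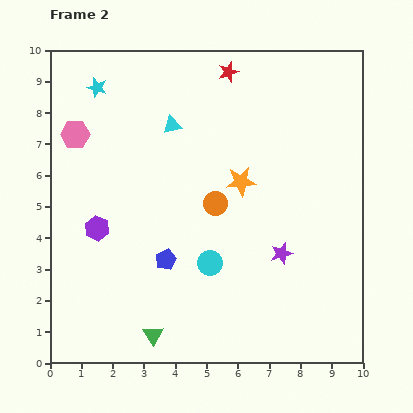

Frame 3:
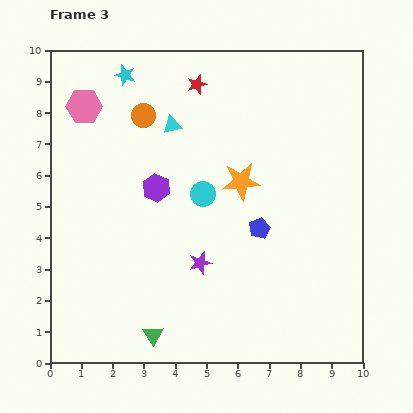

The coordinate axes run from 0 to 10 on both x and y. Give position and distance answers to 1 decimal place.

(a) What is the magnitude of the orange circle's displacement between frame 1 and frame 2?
3.6

The orange circle moved from (7.6, 2.3) to (5.3, 5.1), a distance of √(2.3² + 2.8²) ≈ 3.6.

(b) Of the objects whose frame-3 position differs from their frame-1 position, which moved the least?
the purple star

(moved 0.7)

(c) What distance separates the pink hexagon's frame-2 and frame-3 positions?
0.9

The pink hexagon moved from (0.8, 7.3) to (1.1, 8.2), a distance of √(0.3² + 0.9²) ≈ 0.9.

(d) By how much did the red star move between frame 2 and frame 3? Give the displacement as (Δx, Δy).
(-1.0, -0.4)

The red star was at (5.7, 9.3) in frame 2 and (4.7, 8.9) in frame 3.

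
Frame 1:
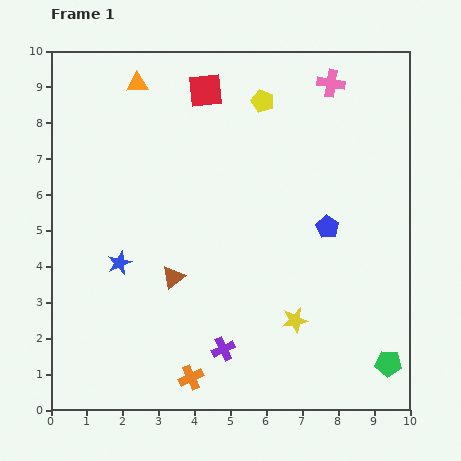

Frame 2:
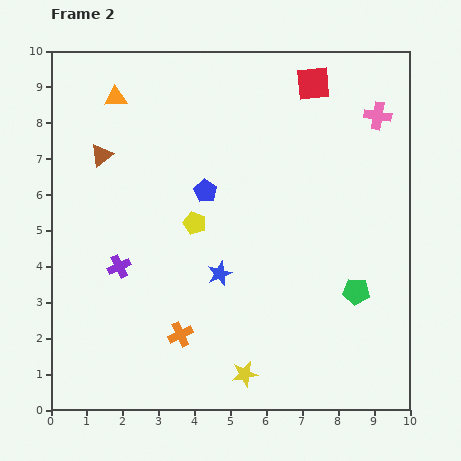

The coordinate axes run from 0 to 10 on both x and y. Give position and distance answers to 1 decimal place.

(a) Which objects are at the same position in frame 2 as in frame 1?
none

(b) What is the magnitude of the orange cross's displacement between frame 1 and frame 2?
1.2

The orange cross moved from (3.9, 0.9) to (3.6, 2.1), a distance of √(0.3² + 1.2²) ≈ 1.2.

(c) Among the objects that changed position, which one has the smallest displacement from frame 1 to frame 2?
the orange triangle

(moved 0.7)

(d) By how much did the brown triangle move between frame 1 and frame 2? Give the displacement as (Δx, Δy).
(-2.0, 3.4)

The brown triangle was at (3.4, 3.7) in frame 1 and (1.4, 7.1) in frame 2.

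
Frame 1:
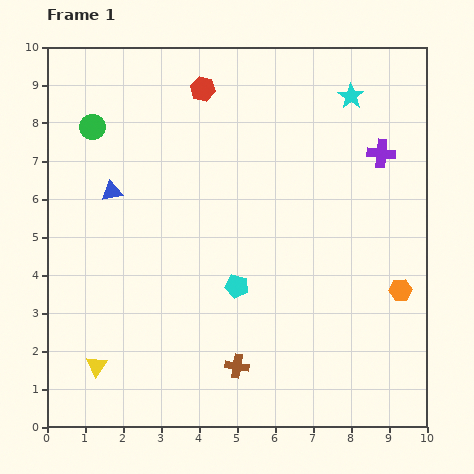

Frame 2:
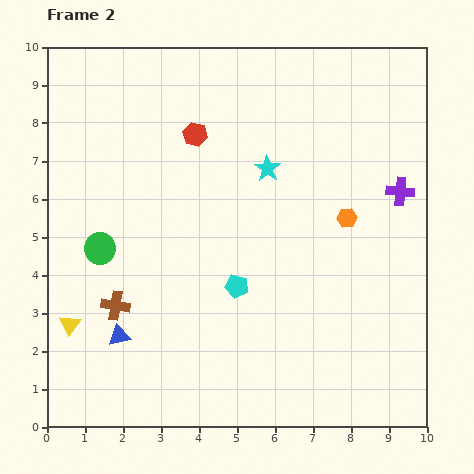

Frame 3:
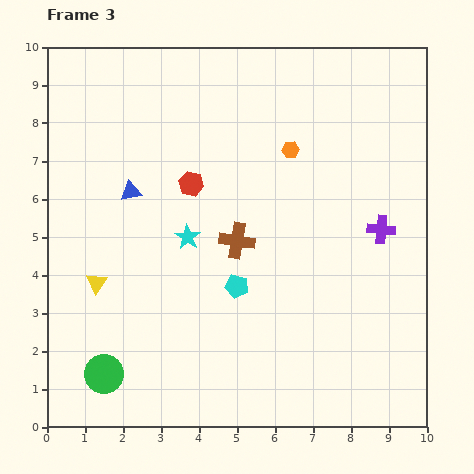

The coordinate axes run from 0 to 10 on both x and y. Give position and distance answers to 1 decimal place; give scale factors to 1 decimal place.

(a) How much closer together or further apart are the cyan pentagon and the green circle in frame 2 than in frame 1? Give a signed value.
-2.0

Distance in frame 1: 5.7. Distance in frame 2: 3.7.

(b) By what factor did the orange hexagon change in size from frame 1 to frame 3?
0.8×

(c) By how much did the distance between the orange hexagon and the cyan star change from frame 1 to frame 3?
-1.8

Distance in frame 1: 5.3. Distance in frame 3: 3.5.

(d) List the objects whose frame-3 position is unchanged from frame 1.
the cyan pentagon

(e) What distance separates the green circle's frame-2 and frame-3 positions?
3.3

The green circle moved from (1.4, 4.7) to (1.5, 1.4), a distance of √(0.1² + 3.3²) ≈ 3.3.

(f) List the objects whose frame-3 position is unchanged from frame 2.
the cyan pentagon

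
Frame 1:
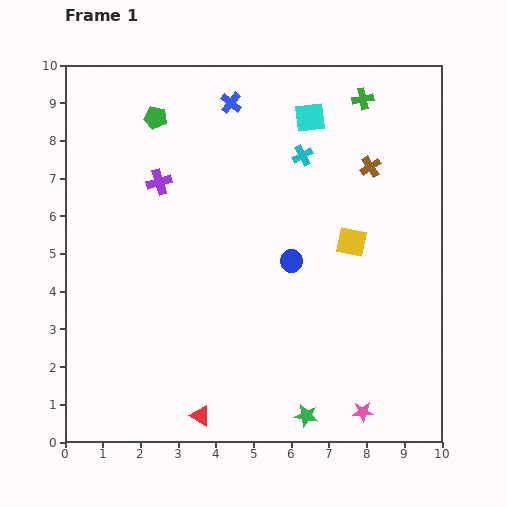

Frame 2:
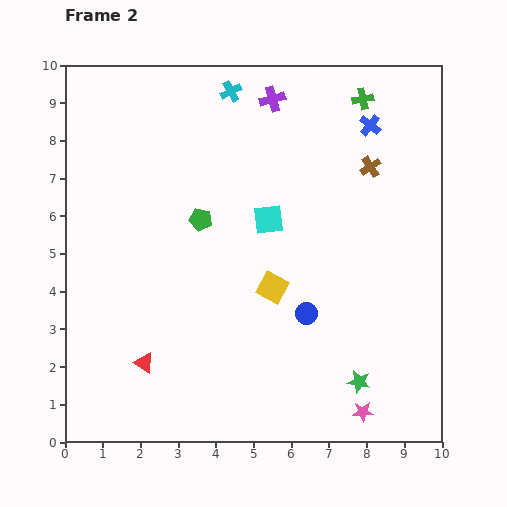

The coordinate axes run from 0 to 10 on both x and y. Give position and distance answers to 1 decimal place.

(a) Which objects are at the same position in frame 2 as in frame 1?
the brown cross, the green cross, the pink star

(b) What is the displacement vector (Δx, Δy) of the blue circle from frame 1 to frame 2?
(0.4, -1.4)

The blue circle was at (6.0, 4.8) in frame 1 and (6.4, 3.4) in frame 2.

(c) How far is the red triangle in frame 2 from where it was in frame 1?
2.1

The red triangle moved from (3.6, 0.7) to (2.1, 2.1), a distance of √(1.5² + 1.4²) ≈ 2.1.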